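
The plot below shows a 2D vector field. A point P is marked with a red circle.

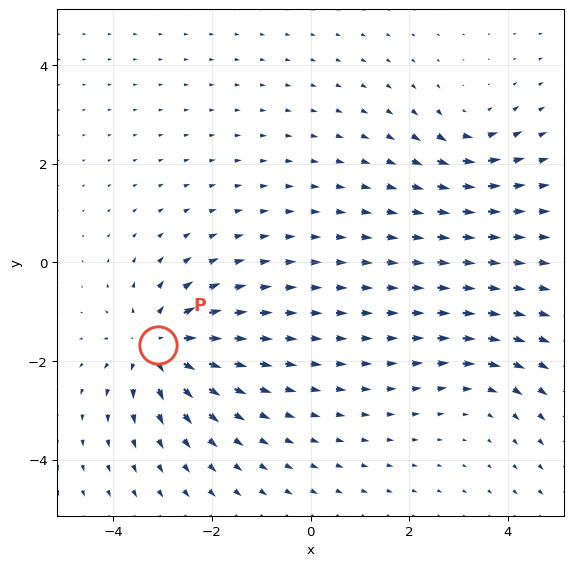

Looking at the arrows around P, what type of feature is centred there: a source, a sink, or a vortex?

At P (-3.1, -1.7) the arrows spread outward. Divergence about +6, curl ≈0 — positive divergence with near-zero curl is a source.

source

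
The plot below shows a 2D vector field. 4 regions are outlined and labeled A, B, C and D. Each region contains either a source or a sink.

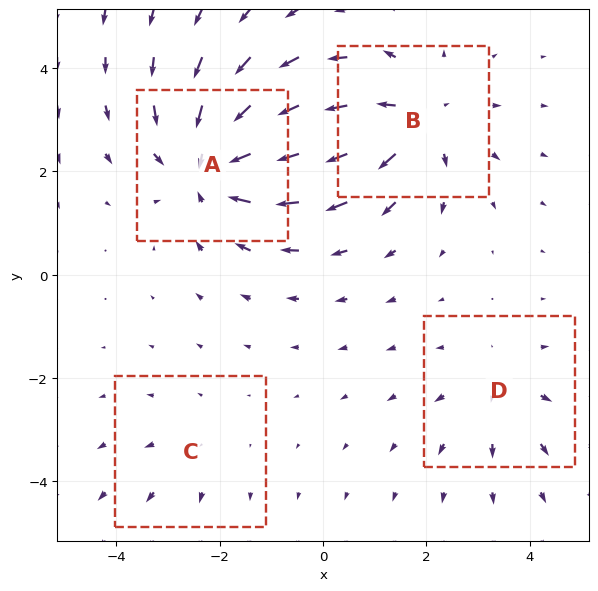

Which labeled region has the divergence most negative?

A

Divergence at each region's feature centre — A: about -6, B: about +5, C: about +2, D: about +3. Region A is most negative.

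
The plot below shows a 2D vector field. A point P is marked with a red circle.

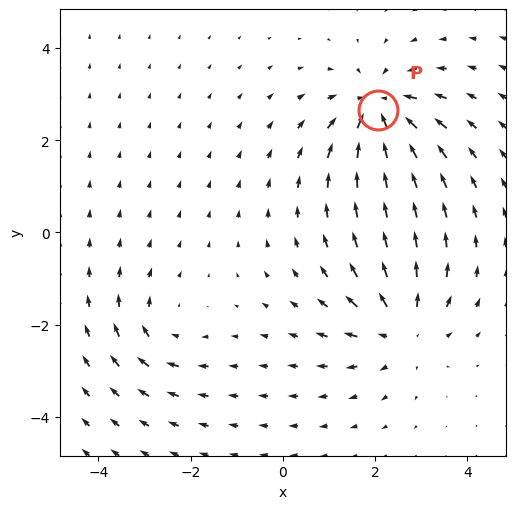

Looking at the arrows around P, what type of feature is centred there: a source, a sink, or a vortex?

sink

At P (2.1, 2.7) the arrows converge inward. Divergence about -5, curl ≈0 — negative divergence with near-zero curl is a sink.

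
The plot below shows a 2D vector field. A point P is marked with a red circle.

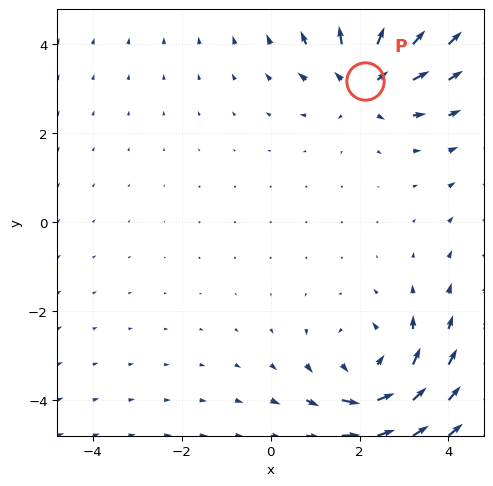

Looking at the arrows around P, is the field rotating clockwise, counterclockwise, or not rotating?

not rotating

Near P at (2.1, 3.2) the arrows show no circulation. The curl there is ≈0.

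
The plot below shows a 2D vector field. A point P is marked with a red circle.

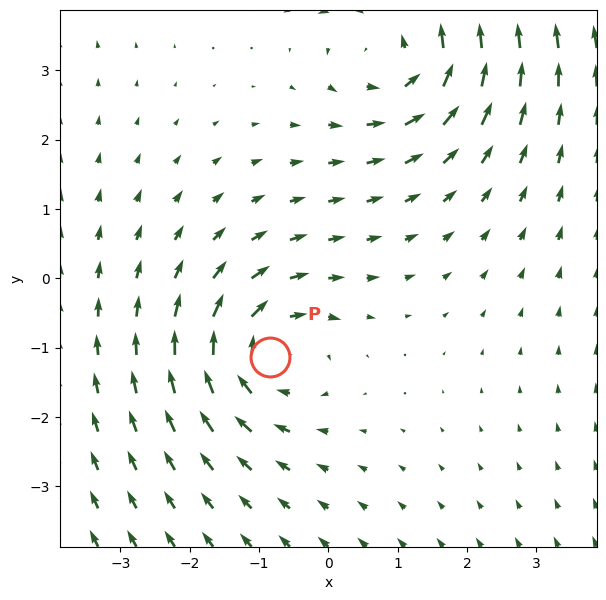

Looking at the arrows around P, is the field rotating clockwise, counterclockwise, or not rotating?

Near P at (-0.8, -1.1) the arrows circulate clockwise. The curl (z-component) there is about -3; negative curl means clockwise rotation.

clockwise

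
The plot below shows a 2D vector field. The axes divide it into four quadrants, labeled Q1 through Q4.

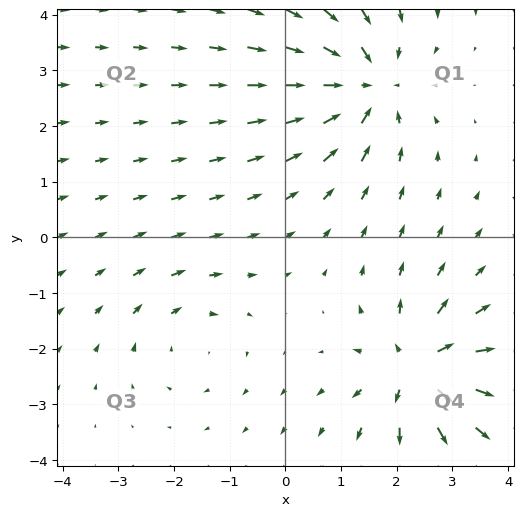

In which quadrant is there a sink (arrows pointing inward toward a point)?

Q1

The sink sits at approximately (1.4, 2.7), which lies in quadrant Q1. The divergence there is about -5, negative as expected for a sink.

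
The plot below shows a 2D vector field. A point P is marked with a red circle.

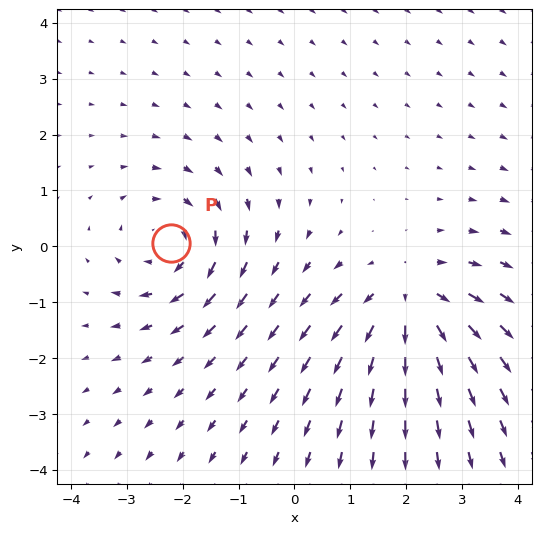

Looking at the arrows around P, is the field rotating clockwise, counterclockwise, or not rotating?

clockwise

Near P at (-2.2, 0.1) the arrows circulate clockwise. The curl (z-component) there is about -3; negative curl means clockwise rotation.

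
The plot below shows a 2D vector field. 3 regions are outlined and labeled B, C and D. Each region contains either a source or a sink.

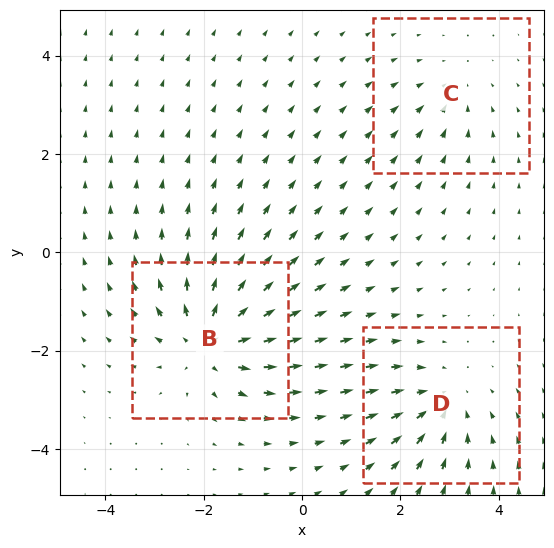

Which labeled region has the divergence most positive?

Divergence at each region's feature centre — B: about +5, C: about -2, D: about -3. Region B is most positive.

B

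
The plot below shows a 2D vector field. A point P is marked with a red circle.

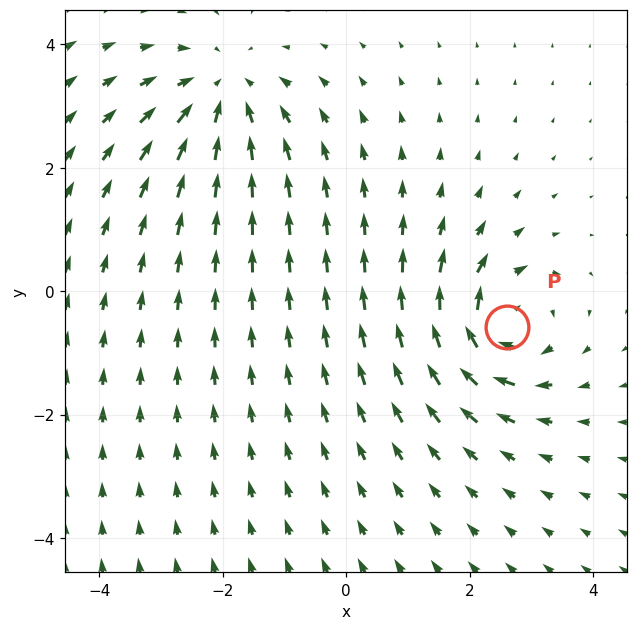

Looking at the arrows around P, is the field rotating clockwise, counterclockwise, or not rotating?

Near P at (2.6, -0.6) the arrows circulate clockwise. The curl (z-component) there is about -6; negative curl means clockwise rotation.

clockwise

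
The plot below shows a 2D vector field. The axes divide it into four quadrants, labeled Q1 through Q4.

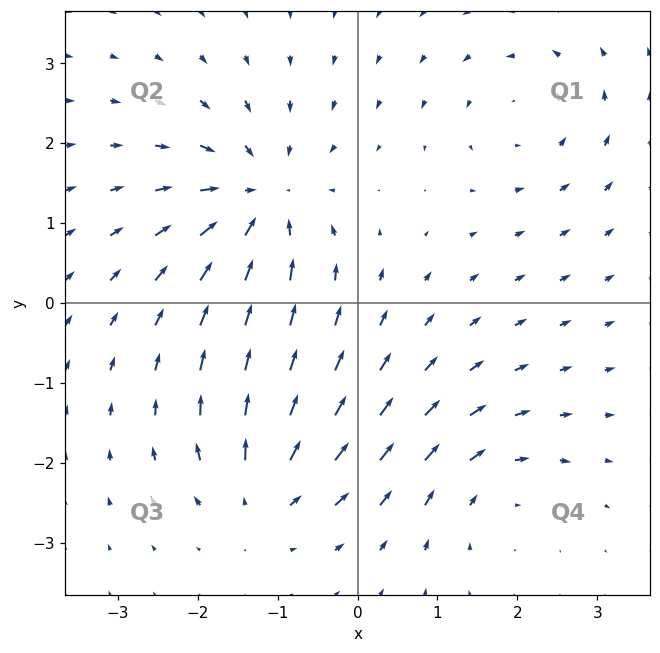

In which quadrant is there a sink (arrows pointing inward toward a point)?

The sink sits at approximately (-1.2, 1.3), which lies in quadrant Q2. The divergence there is about -6, negative as expected for a sink.

Q2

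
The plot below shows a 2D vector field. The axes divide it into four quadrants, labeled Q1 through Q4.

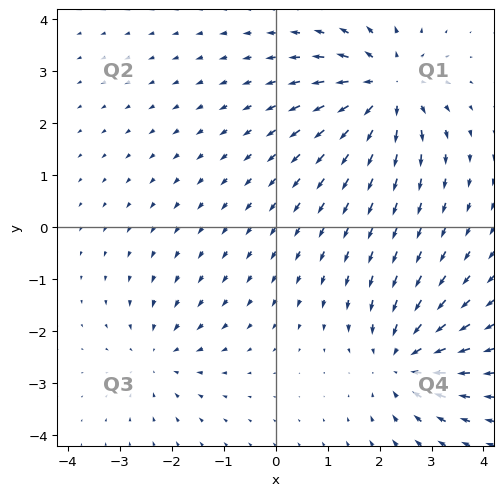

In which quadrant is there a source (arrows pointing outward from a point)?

The source sits at approximately (2.1, 2.7), which lies in quadrant Q1. The divergence there is about +6, positive as expected for a source.

Q1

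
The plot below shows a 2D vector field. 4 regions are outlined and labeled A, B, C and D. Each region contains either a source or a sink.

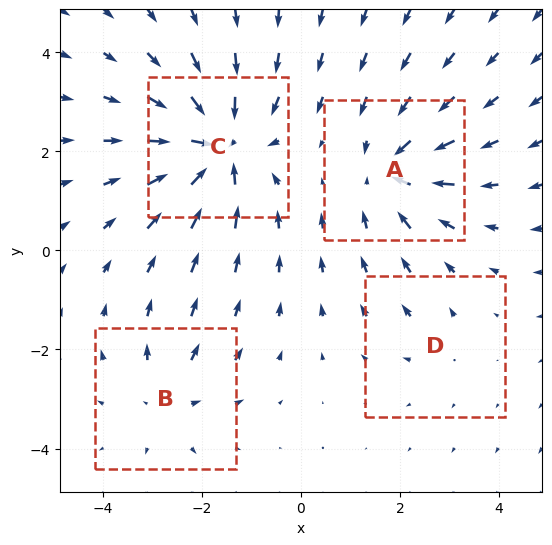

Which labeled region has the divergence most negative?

Divergence at each region's feature centre — A: about -5, B: about +4, C: about -8, D: about +2. Region C is most negative.

C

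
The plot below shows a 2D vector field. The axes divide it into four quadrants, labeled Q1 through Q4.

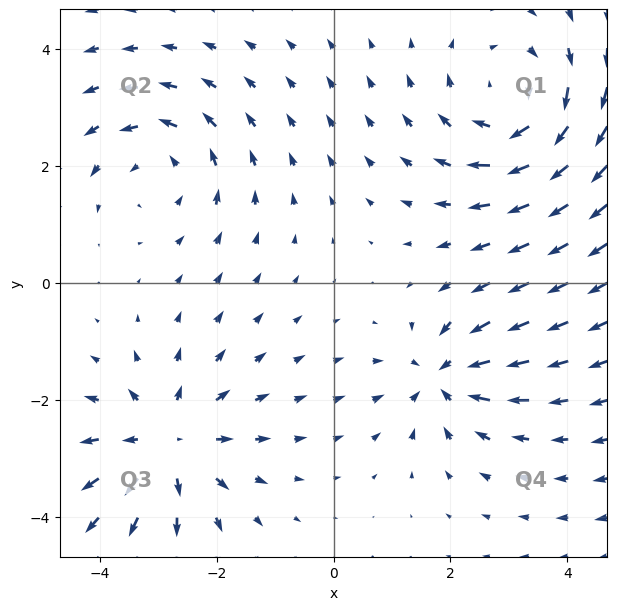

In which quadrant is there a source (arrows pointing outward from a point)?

The source sits at approximately (-2.9, -2.7), which lies in quadrant Q3. The divergence there is about +4, positive as expected for a source.

Q3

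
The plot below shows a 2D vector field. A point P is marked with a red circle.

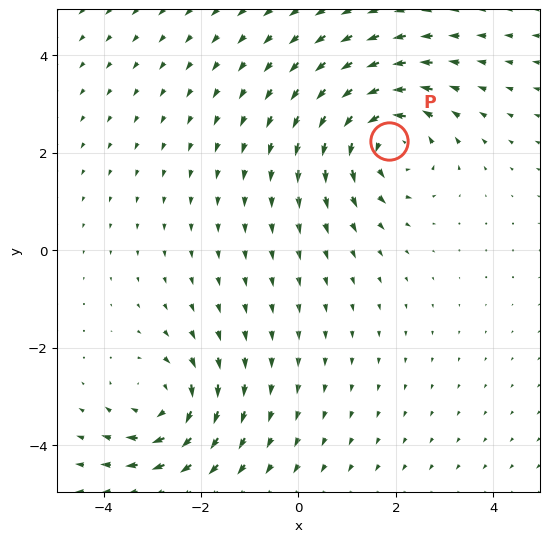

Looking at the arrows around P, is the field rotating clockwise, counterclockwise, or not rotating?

counterclockwise

Near P at (1.9, 2.2) the arrows circulate counterclockwise. The curl (z-component) there is about +4; positive curl means counterclockwise rotation.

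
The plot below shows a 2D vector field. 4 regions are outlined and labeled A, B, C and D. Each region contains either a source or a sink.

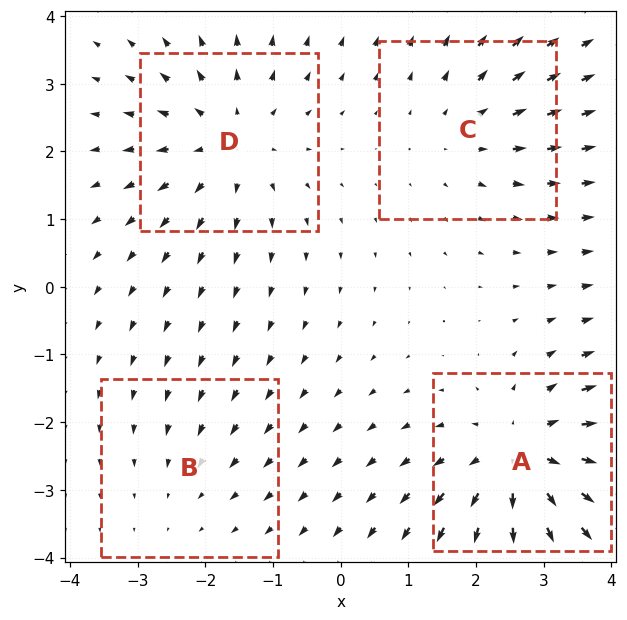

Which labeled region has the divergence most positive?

Divergence at each region's feature centre — A: about +6, B: about -2, C: about +3, D: about +4. Region A is most positive.

A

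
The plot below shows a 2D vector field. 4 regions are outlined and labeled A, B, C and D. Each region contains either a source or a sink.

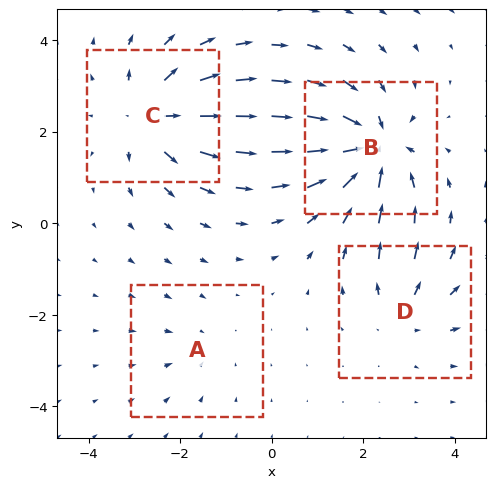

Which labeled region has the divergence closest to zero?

A

Divergence at each region's feature centre — A: about -2, B: about -7, C: about +6, D: about +4. Region A is closest to zero.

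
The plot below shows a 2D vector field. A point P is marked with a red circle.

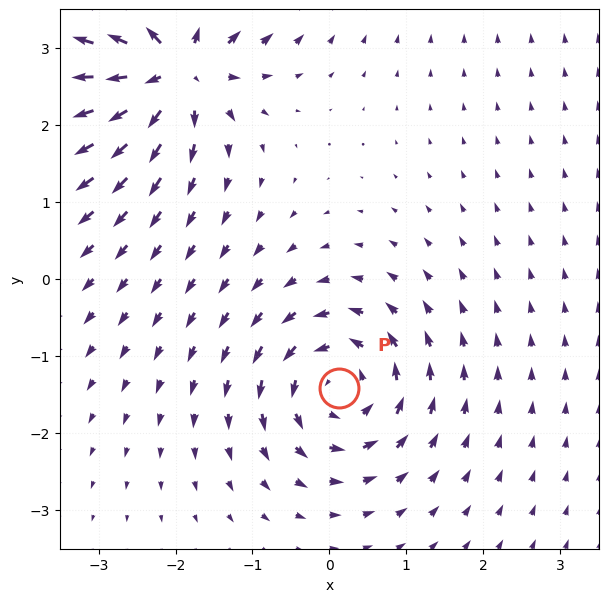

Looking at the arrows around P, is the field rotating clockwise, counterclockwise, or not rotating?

Near P at (0.1, -1.4) the arrows circulate counterclockwise. The curl (z-component) there is about +5; positive curl means counterclockwise rotation.

counterclockwise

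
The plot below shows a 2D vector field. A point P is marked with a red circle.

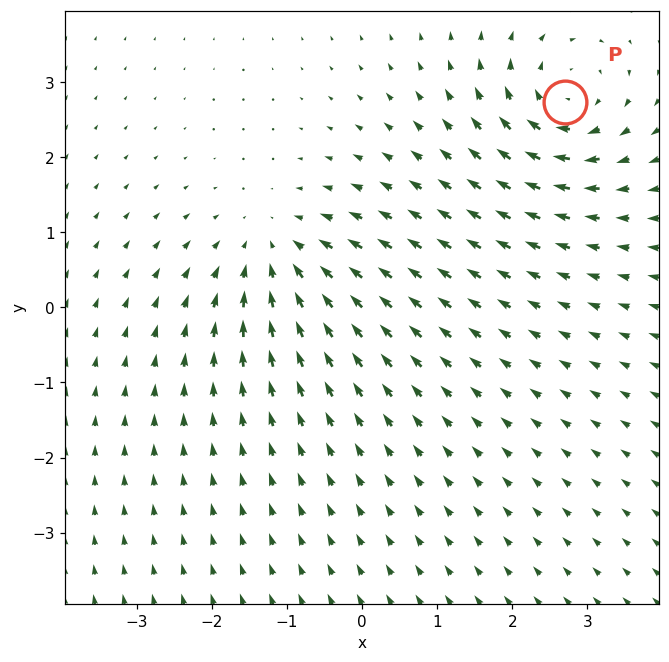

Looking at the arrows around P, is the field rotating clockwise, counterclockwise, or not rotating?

clockwise

Near P at (2.7, 2.7) the arrows circulate clockwise. The curl (z-component) there is about -6; negative curl means clockwise rotation.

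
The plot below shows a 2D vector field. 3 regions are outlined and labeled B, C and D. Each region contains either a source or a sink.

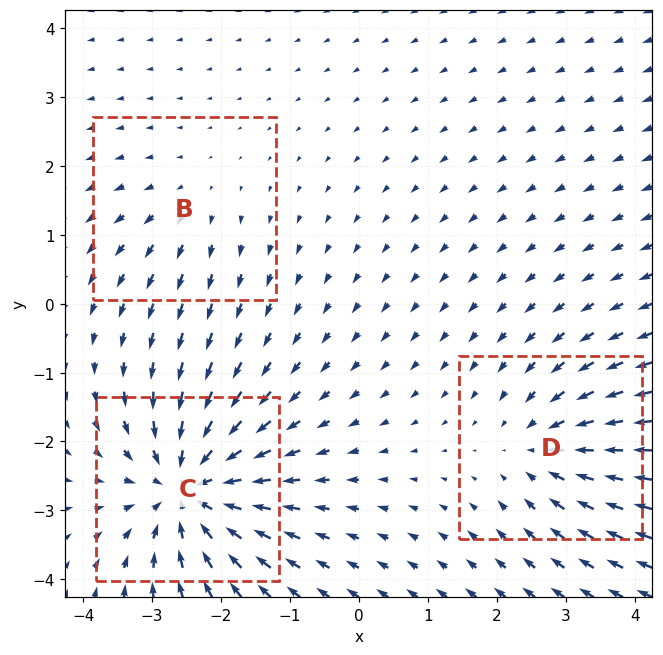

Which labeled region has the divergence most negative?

Divergence at each region's feature centre — B: about +2, C: about -6, D: about -3. Region C is most negative.

C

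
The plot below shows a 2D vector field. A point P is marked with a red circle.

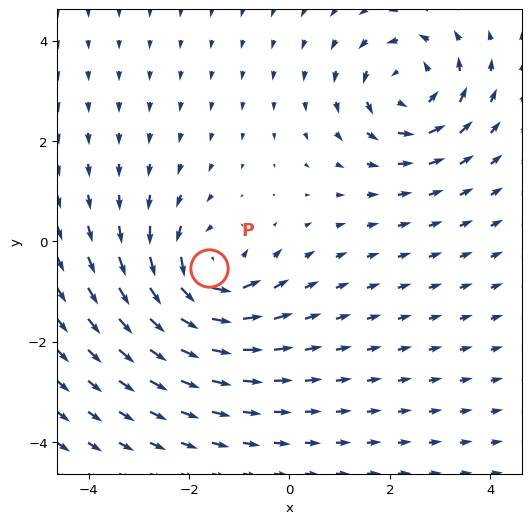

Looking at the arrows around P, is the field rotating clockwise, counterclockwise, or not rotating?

counterclockwise

Near P at (-1.6, -0.5) the arrows circulate counterclockwise. The curl (z-component) there is about +5; positive curl means counterclockwise rotation.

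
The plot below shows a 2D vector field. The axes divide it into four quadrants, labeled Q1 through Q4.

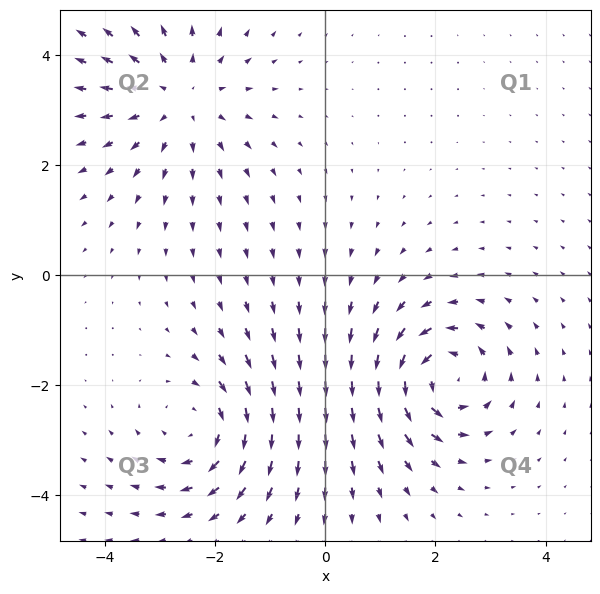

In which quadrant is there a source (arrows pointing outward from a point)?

Q2

The source sits at approximately (-2.7, 3.2), which lies in quadrant Q2. The divergence there is about +4, positive as expected for a source.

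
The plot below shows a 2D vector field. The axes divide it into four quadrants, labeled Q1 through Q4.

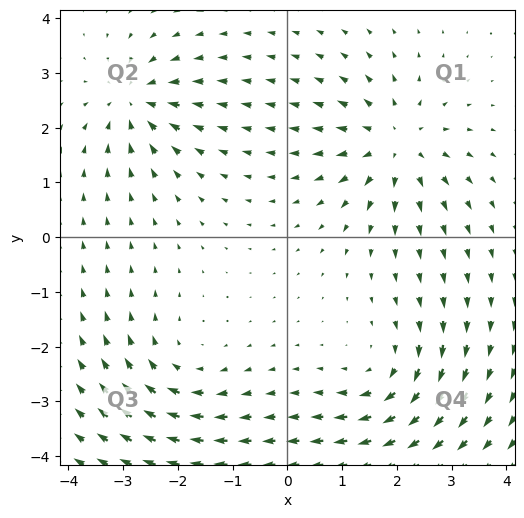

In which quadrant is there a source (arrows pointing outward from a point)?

Q1

The source sits at approximately (2.0, 1.7), which lies in quadrant Q1. The divergence there is about +5, positive as expected for a source.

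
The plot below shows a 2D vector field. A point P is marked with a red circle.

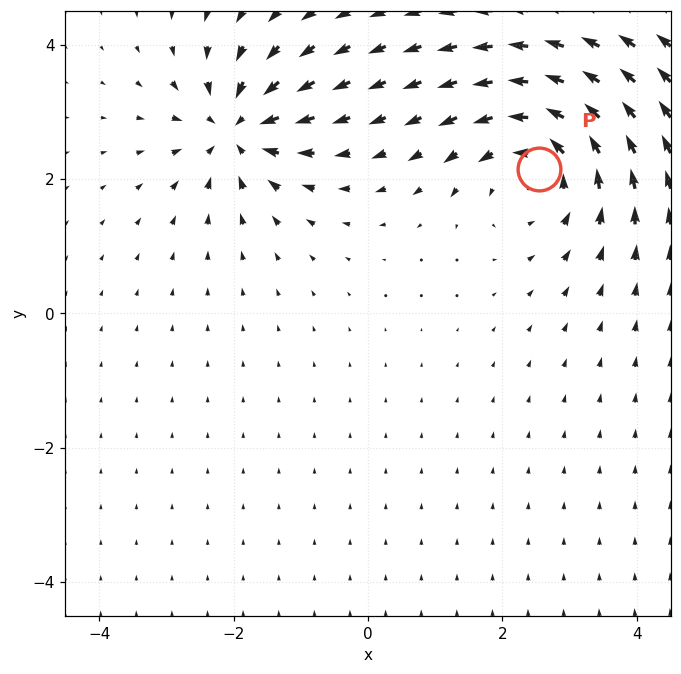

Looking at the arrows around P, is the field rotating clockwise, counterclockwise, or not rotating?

counterclockwise

Near P at (2.5, 2.2) the arrows circulate counterclockwise. The curl (z-component) there is about +4; positive curl means counterclockwise rotation.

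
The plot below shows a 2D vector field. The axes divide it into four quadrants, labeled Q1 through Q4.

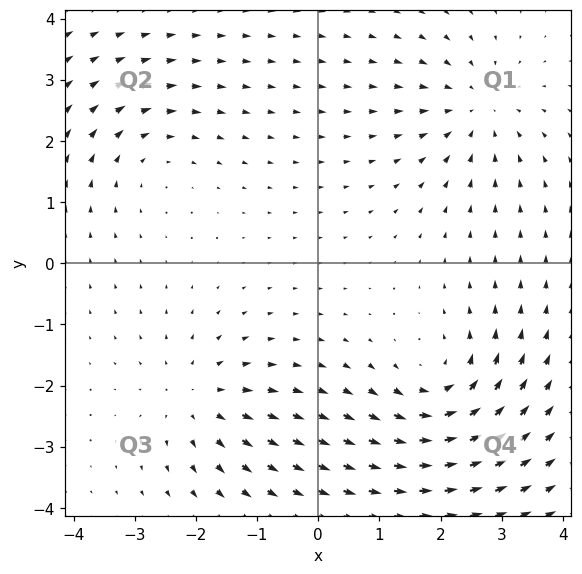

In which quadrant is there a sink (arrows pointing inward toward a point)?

The sink sits at approximately (2.6, 2.5), which lies in quadrant Q1. The divergence there is about -4, negative as expected for a sink.

Q1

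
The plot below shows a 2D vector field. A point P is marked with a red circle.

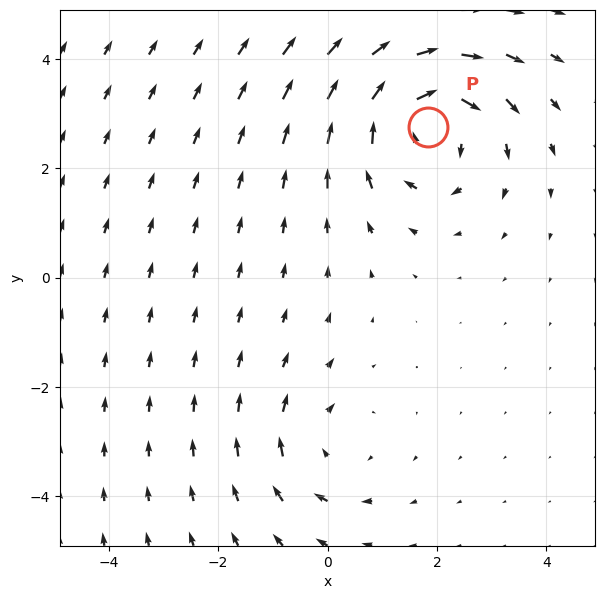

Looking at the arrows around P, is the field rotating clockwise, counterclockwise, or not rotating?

clockwise

Near P at (1.8, 2.8) the arrows circulate clockwise. The curl (z-component) there is about -5; negative curl means clockwise rotation.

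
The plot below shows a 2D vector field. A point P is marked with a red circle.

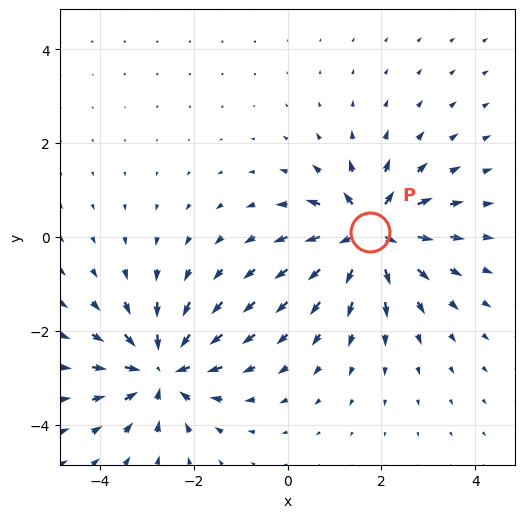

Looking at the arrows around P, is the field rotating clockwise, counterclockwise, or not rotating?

not rotating

Near P at (1.8, 0.1) the arrows show no circulation. The curl there is ≈0.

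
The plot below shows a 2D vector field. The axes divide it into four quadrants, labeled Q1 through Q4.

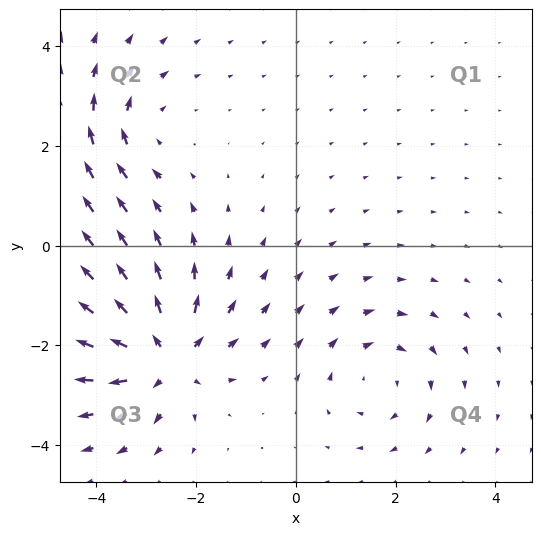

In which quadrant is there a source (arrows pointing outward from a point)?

The source sits at approximately (-2.6, -2.2), which lies in quadrant Q3. The divergence there is about +5, positive as expected for a source.

Q3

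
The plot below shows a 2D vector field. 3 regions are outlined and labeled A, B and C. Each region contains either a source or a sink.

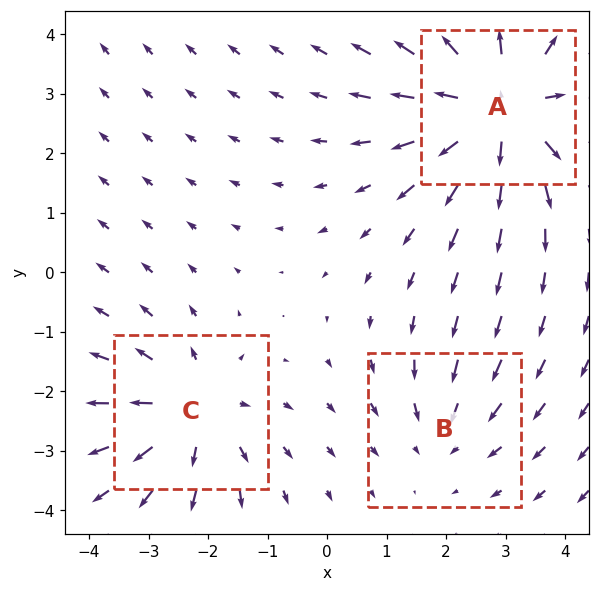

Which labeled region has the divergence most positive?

Divergence at each region's feature centre — A: about +5, B: about -2, C: about +3. Region A is most positive.

A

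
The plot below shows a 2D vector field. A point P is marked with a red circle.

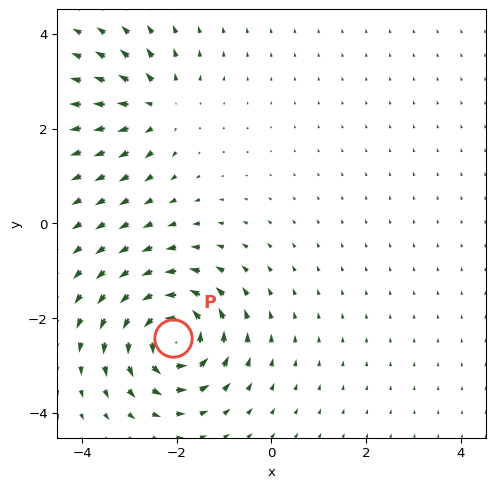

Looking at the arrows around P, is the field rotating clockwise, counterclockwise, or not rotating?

counterclockwise

Near P at (-2.1, -2.4) the arrows circulate counterclockwise. The curl (z-component) there is about +7; positive curl means counterclockwise rotation.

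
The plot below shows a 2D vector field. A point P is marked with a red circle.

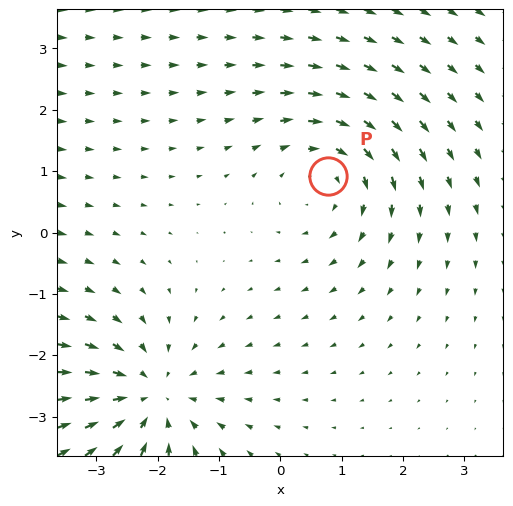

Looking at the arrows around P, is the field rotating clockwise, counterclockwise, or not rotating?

Near P at (0.8, 0.9) the arrows circulate clockwise. The curl (z-component) there is about -3; negative curl means clockwise rotation.

clockwise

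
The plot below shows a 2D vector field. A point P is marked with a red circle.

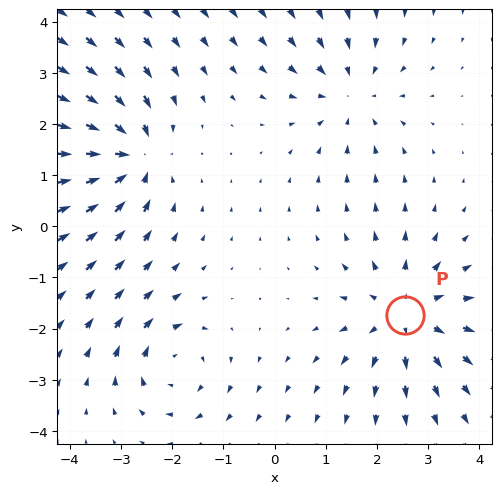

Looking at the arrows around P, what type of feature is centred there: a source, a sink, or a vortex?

source

At P (2.5, -1.7) the arrows spread outward. Divergence about +4, curl ≈0 — positive divergence with near-zero curl is a source.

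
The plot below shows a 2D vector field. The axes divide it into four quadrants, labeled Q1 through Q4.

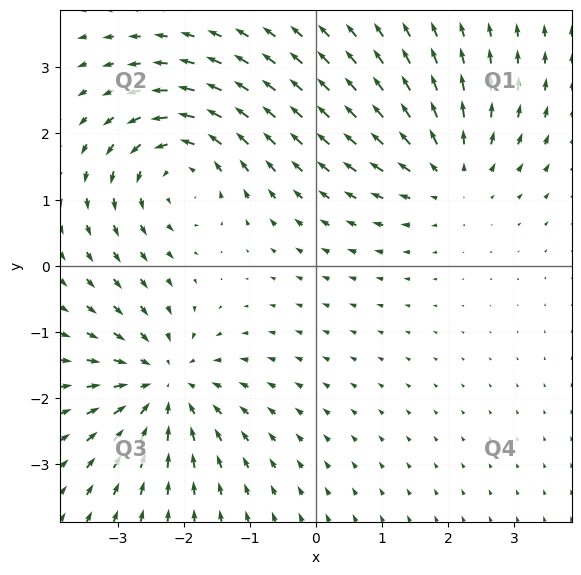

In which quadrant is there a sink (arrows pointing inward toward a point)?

The sink sits at approximately (-2.3, -1.8), which lies in quadrant Q3. The divergence there is about -5, negative as expected for a sink.

Q3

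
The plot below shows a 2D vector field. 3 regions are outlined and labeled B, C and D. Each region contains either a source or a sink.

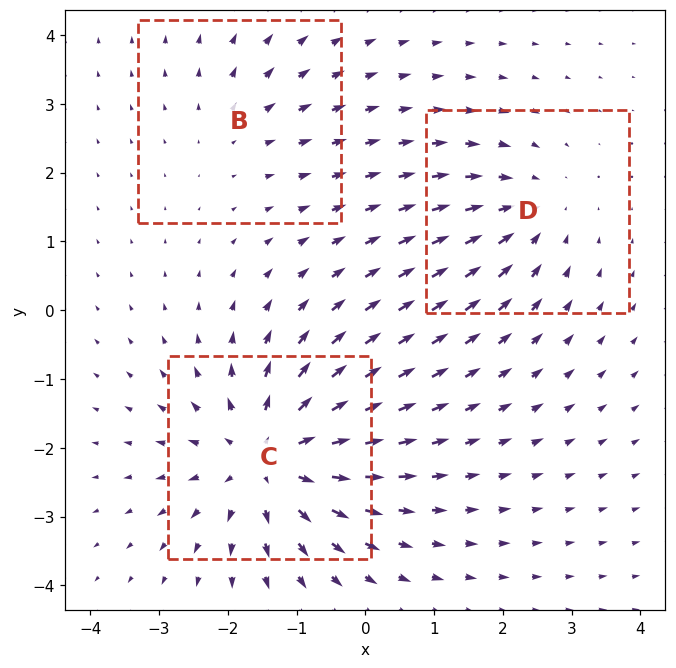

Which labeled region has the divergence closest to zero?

Divergence at each region's feature centre — B: about +2, C: about +5, D: about -3. Region B is closest to zero.

B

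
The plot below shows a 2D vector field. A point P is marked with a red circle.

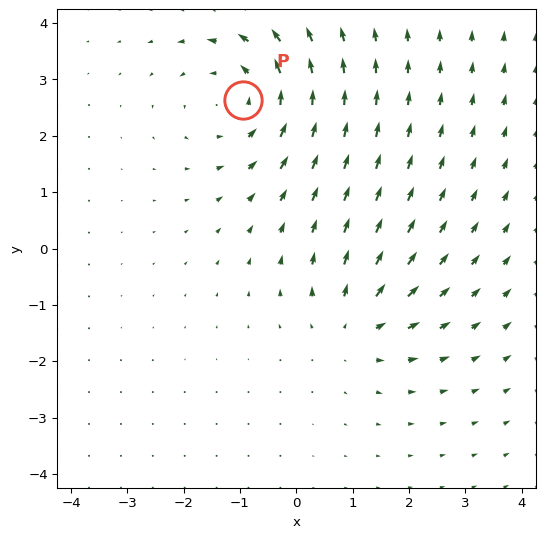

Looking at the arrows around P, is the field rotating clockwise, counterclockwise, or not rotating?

counterclockwise

Near P at (-0.9, 2.6) the arrows circulate counterclockwise. The curl (z-component) there is about +3; positive curl means counterclockwise rotation.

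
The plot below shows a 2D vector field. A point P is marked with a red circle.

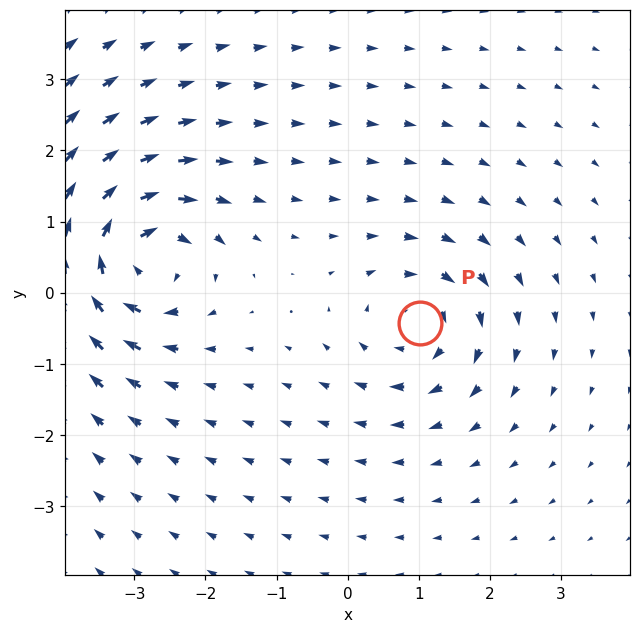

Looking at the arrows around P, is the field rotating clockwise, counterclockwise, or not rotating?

clockwise

Near P at (1.0, -0.4) the arrows circulate clockwise. The curl (z-component) there is about -4; negative curl means clockwise rotation.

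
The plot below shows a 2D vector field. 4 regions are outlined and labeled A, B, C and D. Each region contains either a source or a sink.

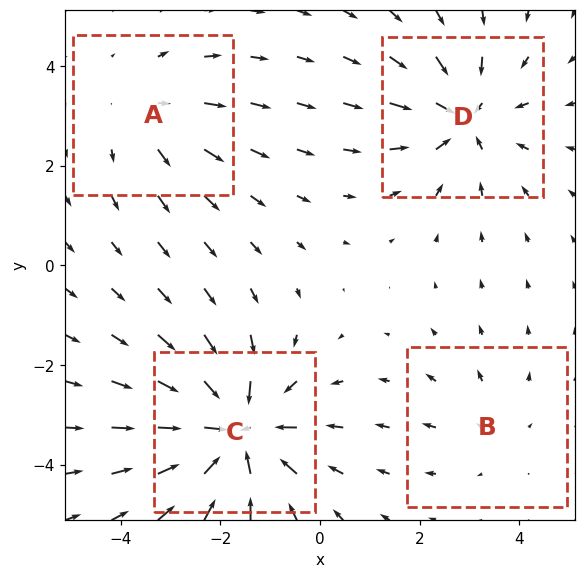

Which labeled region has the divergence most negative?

Divergence at each region's feature centre — A: about +3, B: about +2, C: about -6, D: about -4. Region C is most negative.

C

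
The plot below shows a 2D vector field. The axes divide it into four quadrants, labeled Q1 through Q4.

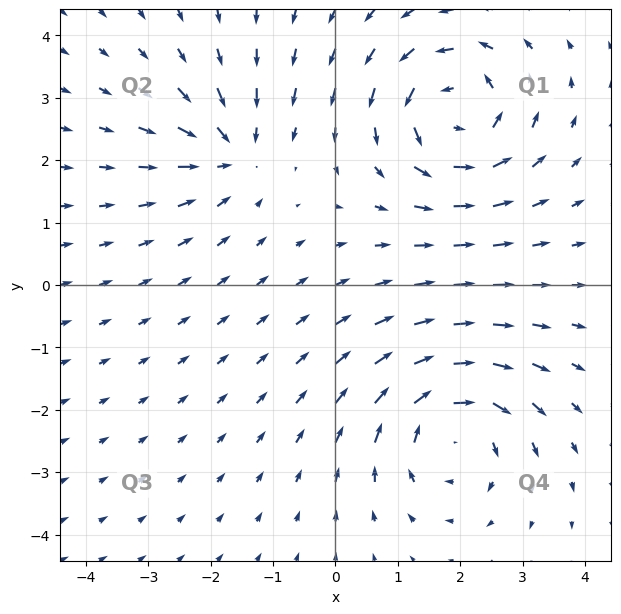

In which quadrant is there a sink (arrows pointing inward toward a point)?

The sink sits at approximately (-1.7, 2.1), which lies in quadrant Q2. The divergence there is about -4, negative as expected for a sink.

Q2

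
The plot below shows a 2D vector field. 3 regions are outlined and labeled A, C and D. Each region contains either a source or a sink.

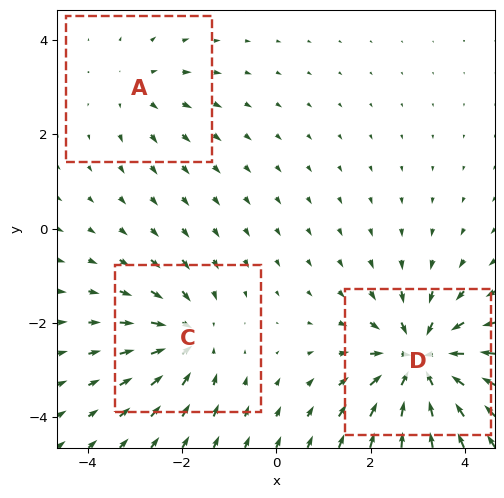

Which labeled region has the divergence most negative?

D

Divergence at each region's feature centre — A: about +2, C: about -3, D: about -5. Region D is most negative.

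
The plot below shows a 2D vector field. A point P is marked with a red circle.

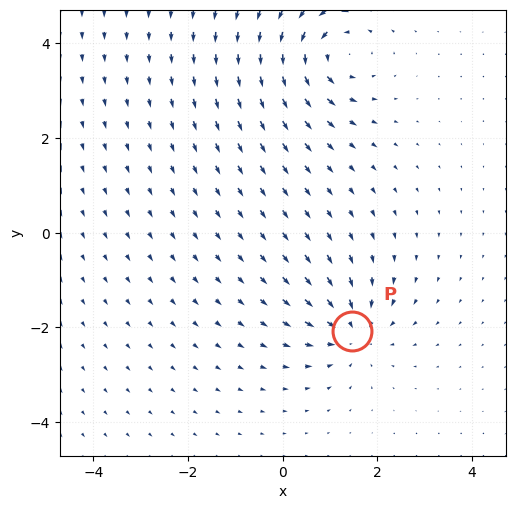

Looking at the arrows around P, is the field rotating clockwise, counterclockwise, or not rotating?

Near P at (1.5, -2.1) the arrows show no circulation. The curl there is ≈0.

not rotating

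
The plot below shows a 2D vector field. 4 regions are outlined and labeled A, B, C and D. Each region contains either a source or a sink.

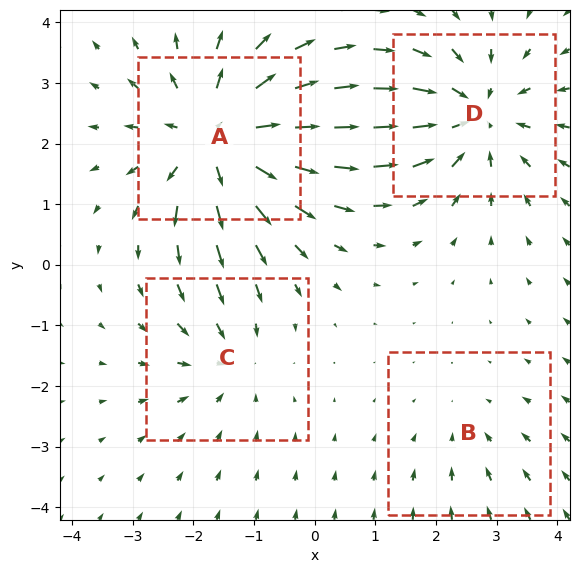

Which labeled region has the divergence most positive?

Divergence at each region's feature centre — A: about +6, B: about -2, C: about -3, D: about -5. Region A is most positive.

A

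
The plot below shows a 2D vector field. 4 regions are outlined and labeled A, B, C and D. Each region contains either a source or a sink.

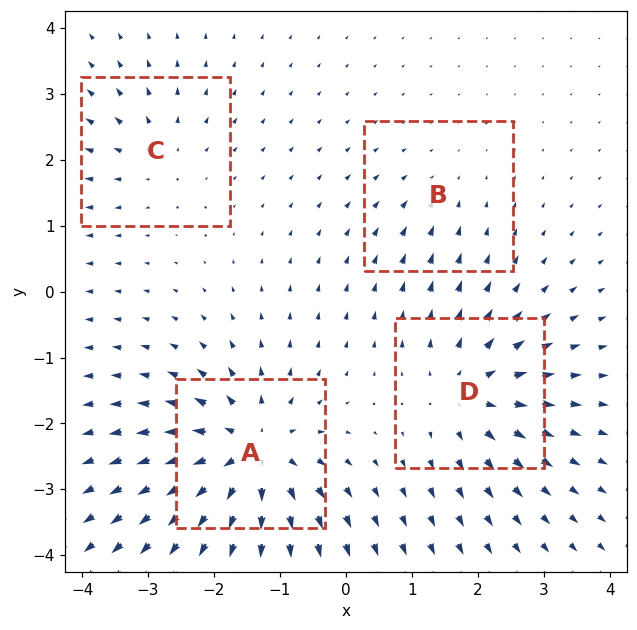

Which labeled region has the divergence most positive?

A

Divergence at each region's feature centre — A: about +9, B: about -2, C: about +4, D: about +6. Region A is most positive.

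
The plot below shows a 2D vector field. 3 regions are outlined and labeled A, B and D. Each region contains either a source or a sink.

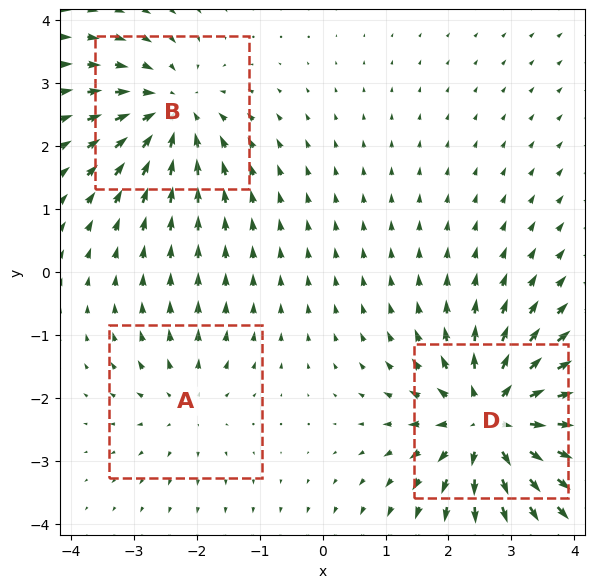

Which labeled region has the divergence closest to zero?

A

Divergence at each region's feature centre — A: about +2, B: about -4, D: about +6. Region A is closest to zero.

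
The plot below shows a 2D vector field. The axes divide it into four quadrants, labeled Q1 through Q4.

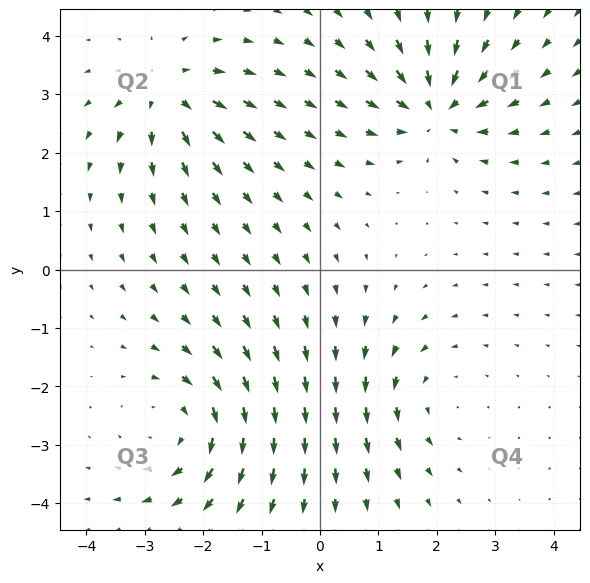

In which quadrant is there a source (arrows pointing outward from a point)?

Q2

The source sits at approximately (-2.6, 3.0), which lies in quadrant Q2. The divergence there is about +4, positive as expected for a source.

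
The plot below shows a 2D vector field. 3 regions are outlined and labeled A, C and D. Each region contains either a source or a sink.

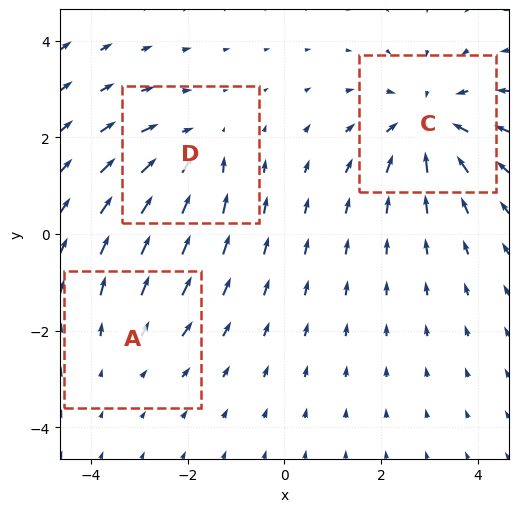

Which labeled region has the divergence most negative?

C

Divergence at each region's feature centre — A: about +2, C: about -4, D: about -3. Region C is most negative.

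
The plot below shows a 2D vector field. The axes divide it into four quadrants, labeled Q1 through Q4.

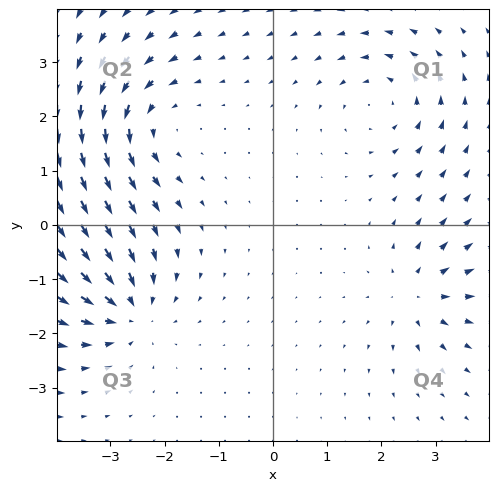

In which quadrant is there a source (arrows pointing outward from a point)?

The source sits at approximately (2.6, -1.3), which lies in quadrant Q4. The divergence there is about +5, positive as expected for a source.

Q4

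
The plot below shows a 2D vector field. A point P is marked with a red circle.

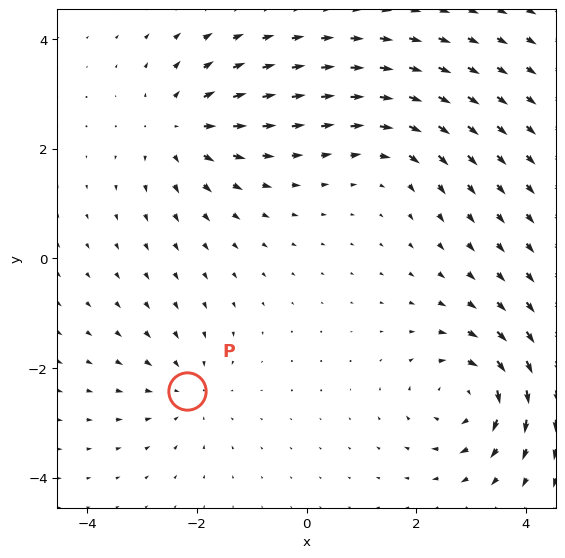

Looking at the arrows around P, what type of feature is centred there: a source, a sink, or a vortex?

At P (-2.2, -2.4) the arrows converge inward. Divergence about -3, curl ≈0 — negative divergence with near-zero curl is a sink.

sink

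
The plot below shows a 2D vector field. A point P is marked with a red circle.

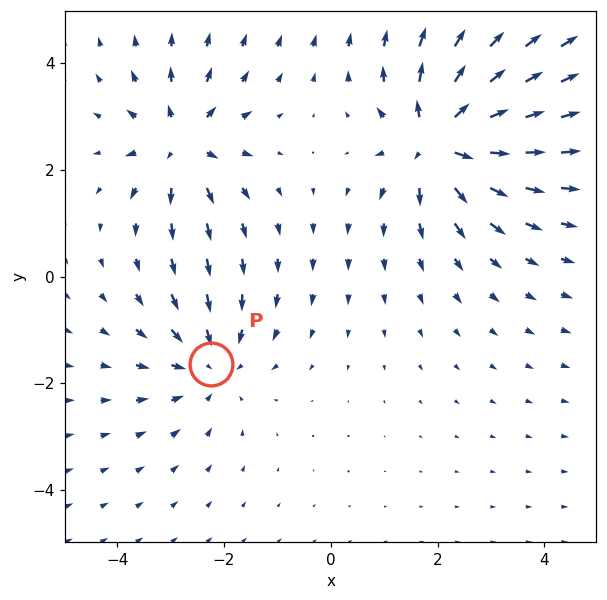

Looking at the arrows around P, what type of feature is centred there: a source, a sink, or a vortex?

At P (-2.2, -1.6) the arrows converge inward. Divergence about -3, curl ≈0 — negative divergence with near-zero curl is a sink.

sink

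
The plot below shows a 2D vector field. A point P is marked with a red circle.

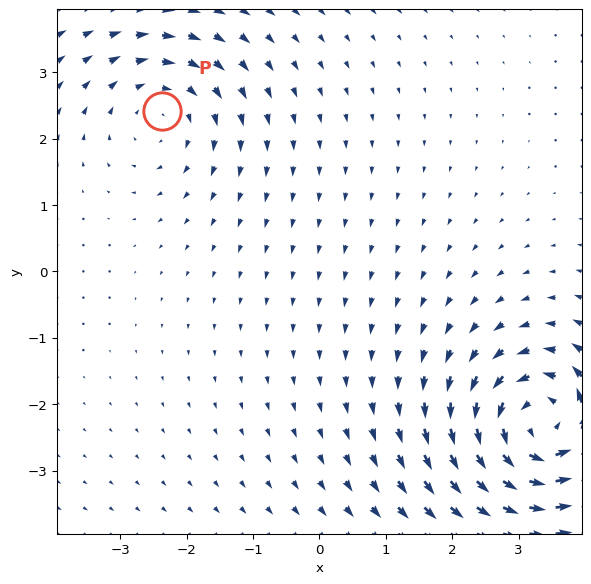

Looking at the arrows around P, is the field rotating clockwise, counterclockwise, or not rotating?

Near P at (-2.4, 2.4) the arrows circulate clockwise. The curl (z-component) there is about -3; negative curl means clockwise rotation.

clockwise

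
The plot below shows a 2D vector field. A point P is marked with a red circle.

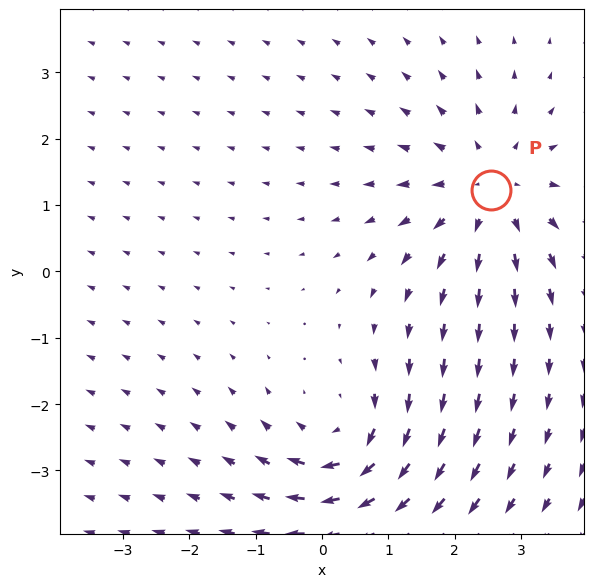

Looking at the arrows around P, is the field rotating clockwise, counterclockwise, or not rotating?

not rotating

Near P at (2.5, 1.2) the arrows show no circulation. The curl there is ≈0.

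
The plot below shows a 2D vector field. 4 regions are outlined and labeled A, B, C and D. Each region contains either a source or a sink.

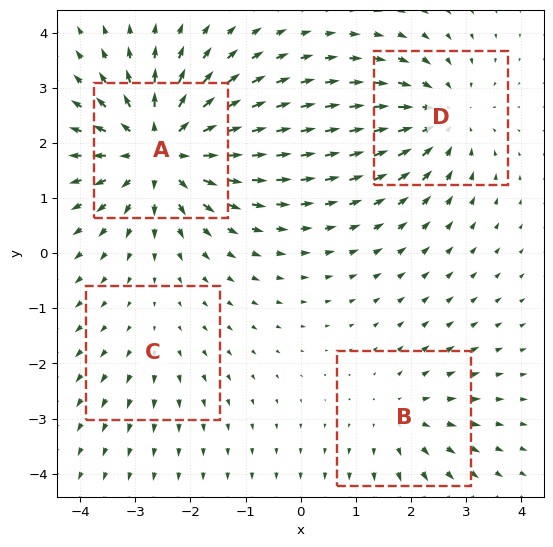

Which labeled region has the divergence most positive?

Divergence at each region's feature centre — A: about +7, B: about +3, C: about +2, D: about -4. Region A is most positive.

A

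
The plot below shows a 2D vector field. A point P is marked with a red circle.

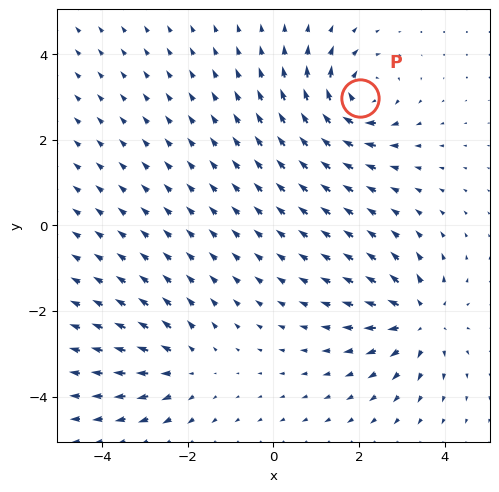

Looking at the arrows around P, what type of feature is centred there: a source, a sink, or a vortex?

At P (2.0, 3.0) the arrows circulate clockwise. Divergence ≈0, curl about -5 — near-zero divergence with nonzero curl is a vortex.

vortex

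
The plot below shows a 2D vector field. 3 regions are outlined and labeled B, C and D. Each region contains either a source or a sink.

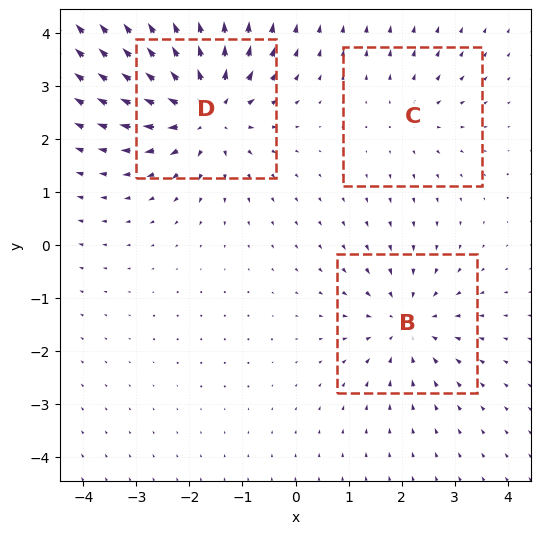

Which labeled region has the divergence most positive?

D

Divergence at each region's feature centre — B: about -3, C: about +2, D: about +5. Region D is most positive.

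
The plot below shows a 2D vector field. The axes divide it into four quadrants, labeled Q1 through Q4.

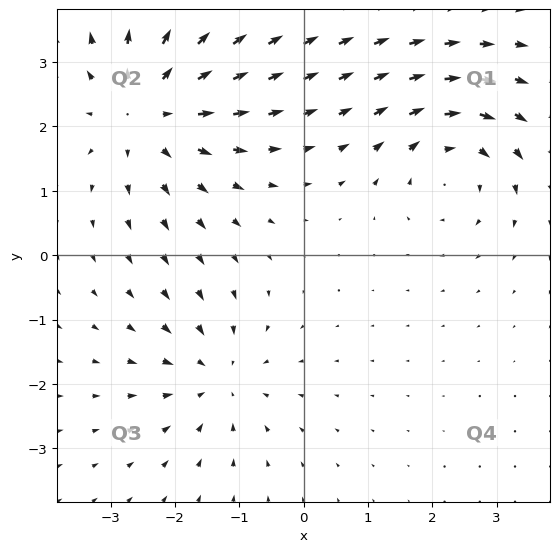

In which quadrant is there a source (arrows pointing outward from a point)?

The source sits at approximately (-2.4, 2.3), which lies in quadrant Q2. The divergence there is about +3, positive as expected for a source.

Q2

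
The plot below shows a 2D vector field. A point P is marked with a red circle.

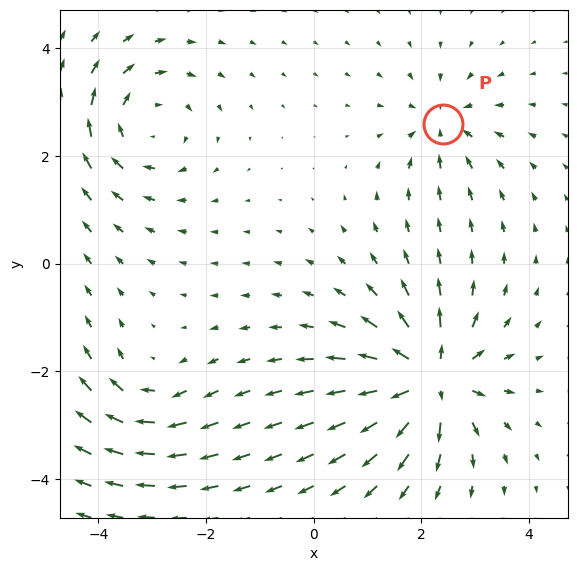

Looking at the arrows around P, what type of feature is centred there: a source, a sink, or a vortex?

sink

At P (2.4, 2.6) the arrows converge inward. Divergence about -3, curl ≈0 — negative divergence with near-zero curl is a sink.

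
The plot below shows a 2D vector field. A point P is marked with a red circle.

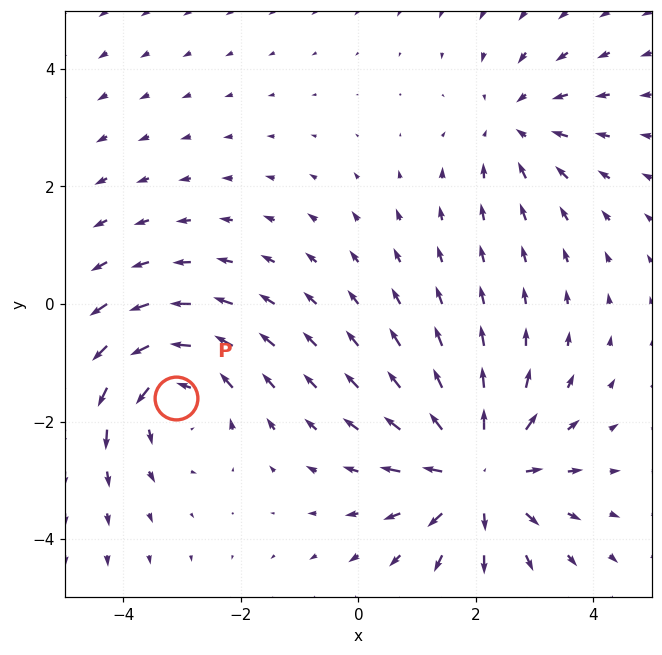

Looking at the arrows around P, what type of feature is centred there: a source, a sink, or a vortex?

vortex

At P (-3.1, -1.6) the arrows circulate counterclockwise. Divergence ≈0, curl about +4 — near-zero divergence with nonzero curl is a vortex.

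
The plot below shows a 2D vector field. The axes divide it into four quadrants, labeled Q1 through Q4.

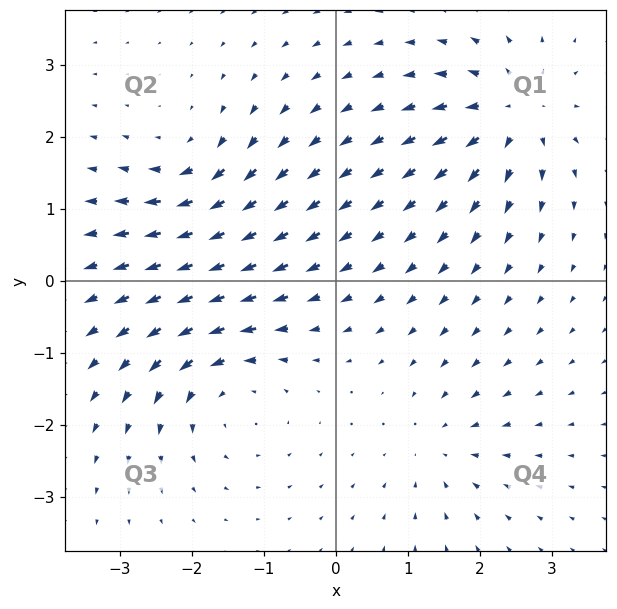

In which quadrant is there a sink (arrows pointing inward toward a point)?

Q4

The sink sits at approximately (1.5, -2.3), which lies in quadrant Q4. The divergence there is about -3, negative as expected for a sink.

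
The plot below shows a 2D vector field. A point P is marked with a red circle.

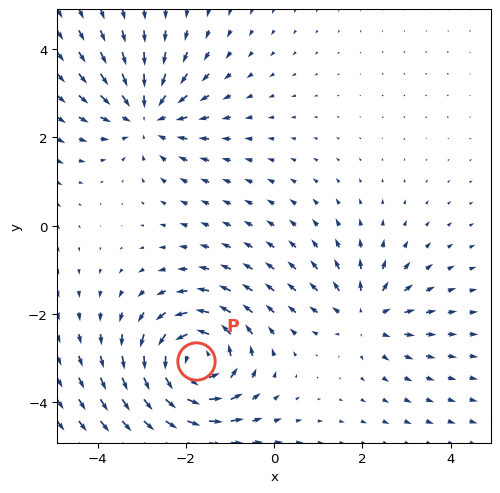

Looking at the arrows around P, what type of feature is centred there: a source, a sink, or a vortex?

vortex

At P (-1.8, -3.1) the arrows circulate counterclockwise. Divergence ≈0, curl about +5 — near-zero divergence with nonzero curl is a vortex.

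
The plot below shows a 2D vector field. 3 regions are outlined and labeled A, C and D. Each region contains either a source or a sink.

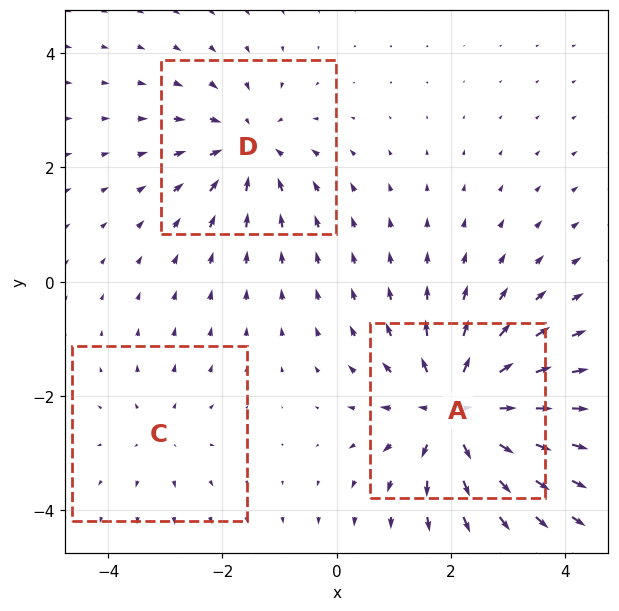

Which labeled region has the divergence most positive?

Divergence at each region's feature centre — A: about +5, C: about +2, D: about -3. Region A is most positive.

A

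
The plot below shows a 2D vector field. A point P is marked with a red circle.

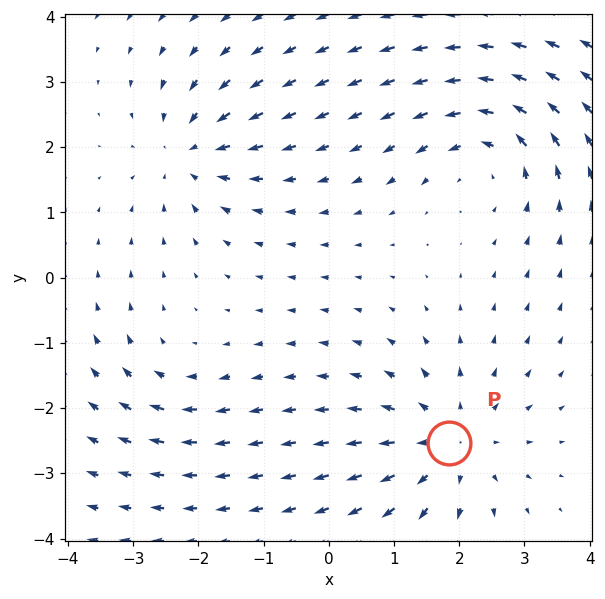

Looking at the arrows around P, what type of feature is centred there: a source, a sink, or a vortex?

source

At P (1.8, -2.5) the arrows spread outward. Divergence about +4, curl ≈0 — positive divergence with near-zero curl is a source.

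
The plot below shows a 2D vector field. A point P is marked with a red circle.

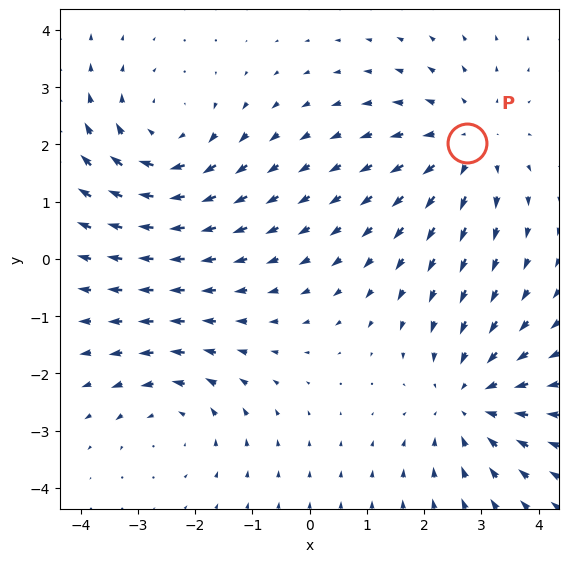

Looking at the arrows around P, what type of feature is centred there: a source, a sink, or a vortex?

At P (2.7, 2.0) the arrows spread outward. Divergence about +4, curl ≈0 — positive divergence with near-zero curl is a source.

source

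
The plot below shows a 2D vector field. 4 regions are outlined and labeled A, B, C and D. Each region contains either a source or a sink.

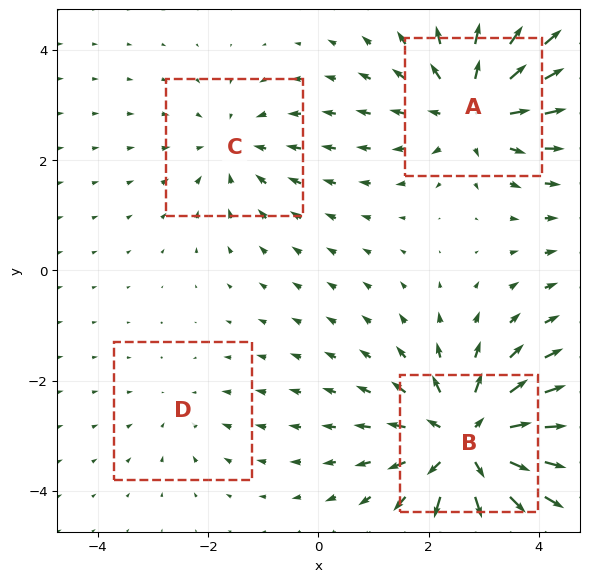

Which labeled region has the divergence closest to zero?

D

Divergence at each region's feature centre — A: about +5, B: about +7, C: about -3, D: about -2. Region D is closest to zero.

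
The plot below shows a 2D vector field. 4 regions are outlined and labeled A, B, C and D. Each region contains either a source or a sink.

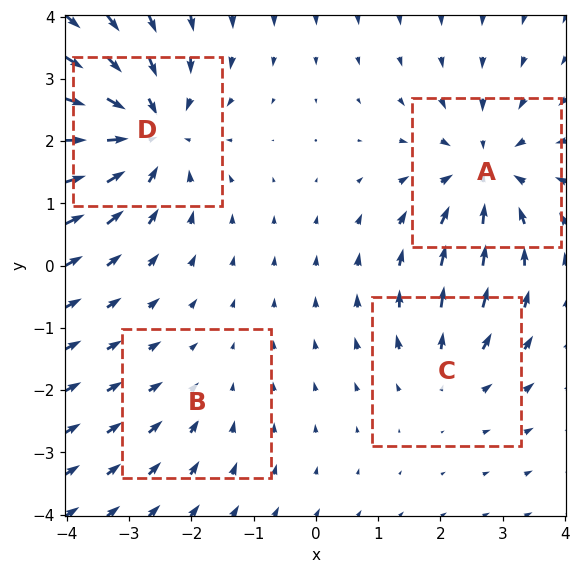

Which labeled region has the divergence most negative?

Divergence at each region's feature centre — A: about -5, B: about -2, C: about +3, D: about -6. Region D is most negative.

D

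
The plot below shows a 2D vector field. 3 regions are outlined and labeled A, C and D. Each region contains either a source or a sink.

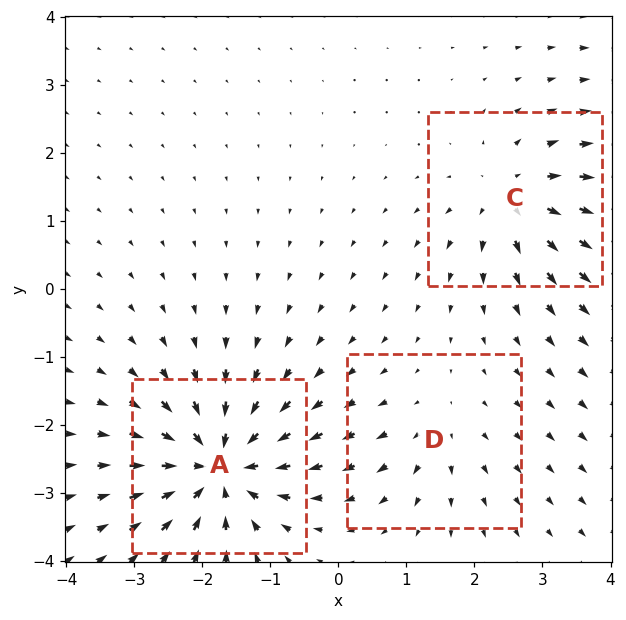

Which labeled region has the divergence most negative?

Divergence at each region's feature centre — A: about -7, C: about +4, D: about +2. Region A is most negative.

A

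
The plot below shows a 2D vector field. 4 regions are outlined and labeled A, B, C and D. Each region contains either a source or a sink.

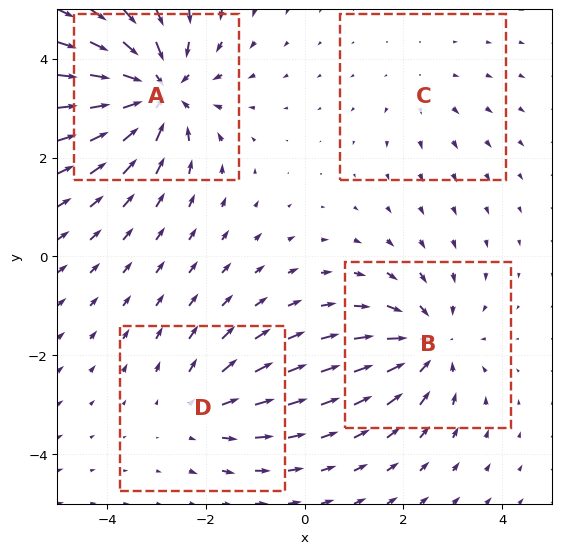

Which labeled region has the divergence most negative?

Divergence at each region's feature centre — A: about -6, B: about -4, C: about +2, D: about +3. Region A is most negative.

A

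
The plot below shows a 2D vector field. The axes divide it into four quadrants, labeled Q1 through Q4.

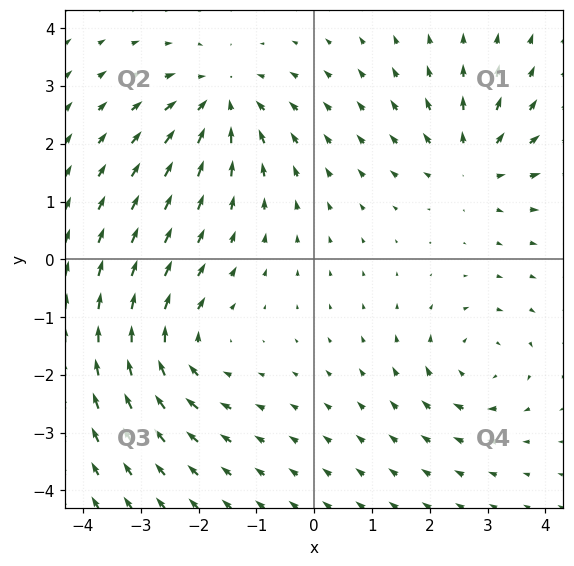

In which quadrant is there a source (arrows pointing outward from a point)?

The source sits at approximately (2.7, 1.6), which lies in quadrant Q1. The divergence there is about +4, positive as expected for a source.

Q1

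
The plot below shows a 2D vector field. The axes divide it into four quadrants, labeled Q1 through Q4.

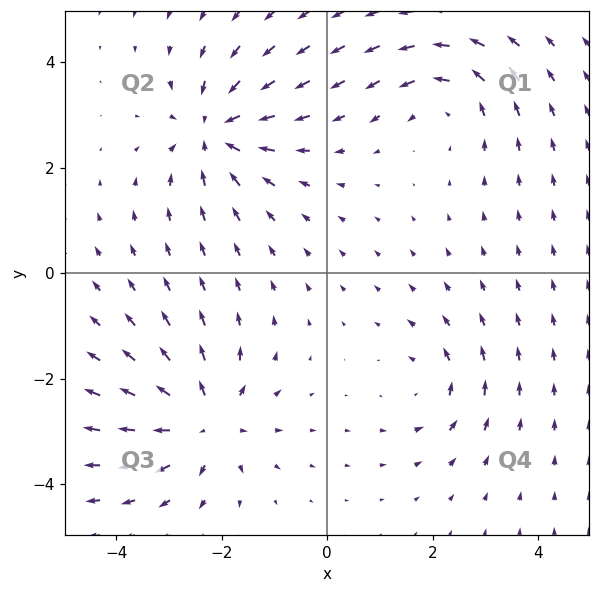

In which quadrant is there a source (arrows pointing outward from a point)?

Q3

The source sits at approximately (-2.3, -2.8), which lies in quadrant Q3. The divergence there is about +5, positive as expected for a source.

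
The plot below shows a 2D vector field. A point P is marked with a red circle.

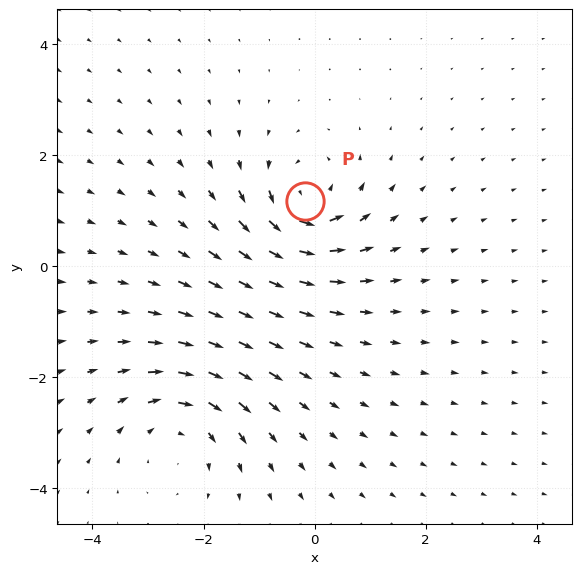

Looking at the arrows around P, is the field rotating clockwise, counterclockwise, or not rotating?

Near P at (-0.2, 1.2) the arrows circulate counterclockwise. The curl (z-component) there is about +4; positive curl means counterclockwise rotation.

counterclockwise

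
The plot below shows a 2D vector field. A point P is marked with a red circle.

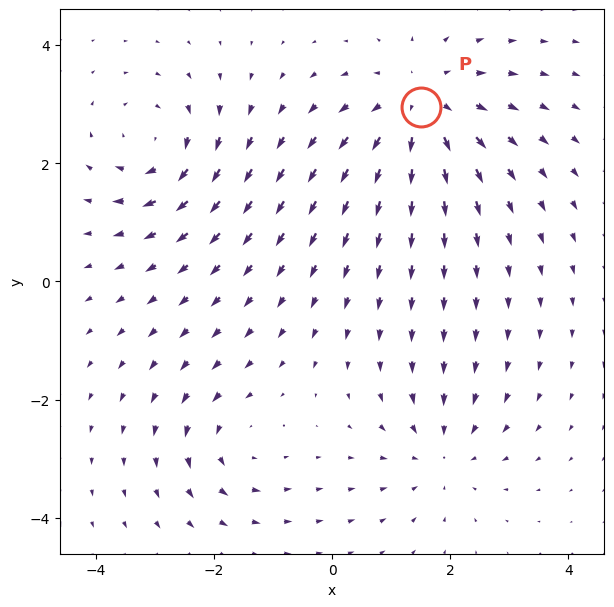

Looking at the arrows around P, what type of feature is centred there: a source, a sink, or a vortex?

source

At P (1.5, 3.0) the arrows spread outward. Divergence about +4, curl ≈0 — positive divergence with near-zero curl is a source.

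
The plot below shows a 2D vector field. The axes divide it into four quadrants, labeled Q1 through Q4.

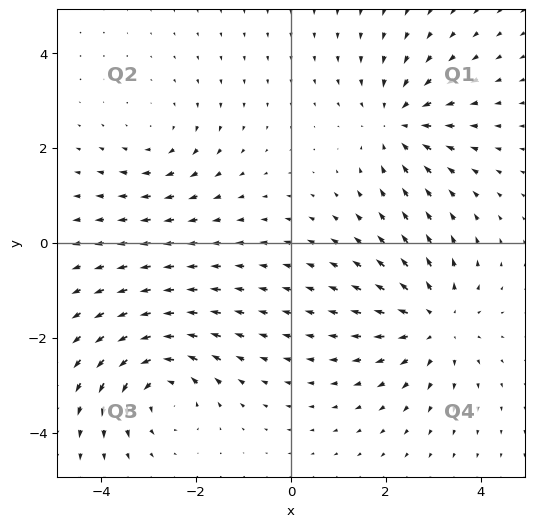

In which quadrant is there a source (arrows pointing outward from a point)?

The source sits at approximately (3.0, -1.7), which lies in quadrant Q4. The divergence there is about +4, positive as expected for a source.

Q4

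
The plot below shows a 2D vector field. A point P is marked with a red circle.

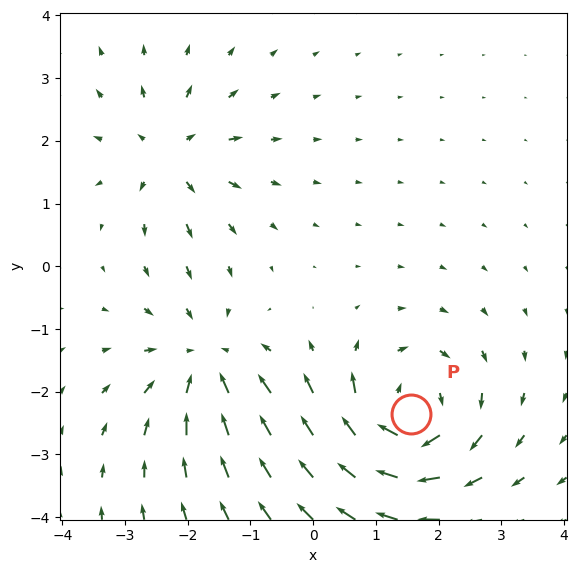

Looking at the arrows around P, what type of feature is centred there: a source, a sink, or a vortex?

vortex

At P (1.6, -2.3) the arrows circulate clockwise. Divergence ≈0, curl about -5 — near-zero divergence with nonzero curl is a vortex.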